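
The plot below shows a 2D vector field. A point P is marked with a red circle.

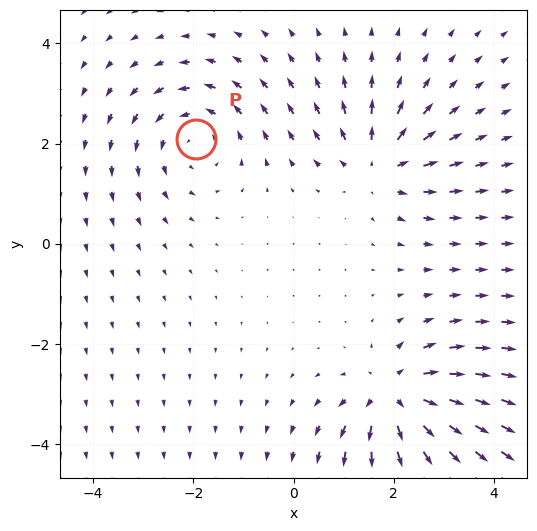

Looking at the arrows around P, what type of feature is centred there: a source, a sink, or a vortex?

At P (-2.0, 2.1) the arrows circulate counterclockwise. Divergence ≈0, curl about +3 — near-zero divergence with nonzero curl is a vortex.

vortex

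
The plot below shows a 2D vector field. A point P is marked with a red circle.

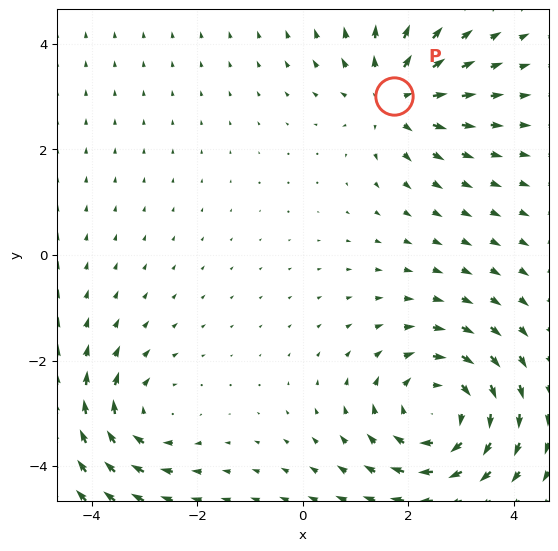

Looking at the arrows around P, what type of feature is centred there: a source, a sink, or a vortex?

source

At P (1.7, 3.0) the arrows spread outward. Divergence about +4, curl ≈0 — positive divergence with near-zero curl is a source.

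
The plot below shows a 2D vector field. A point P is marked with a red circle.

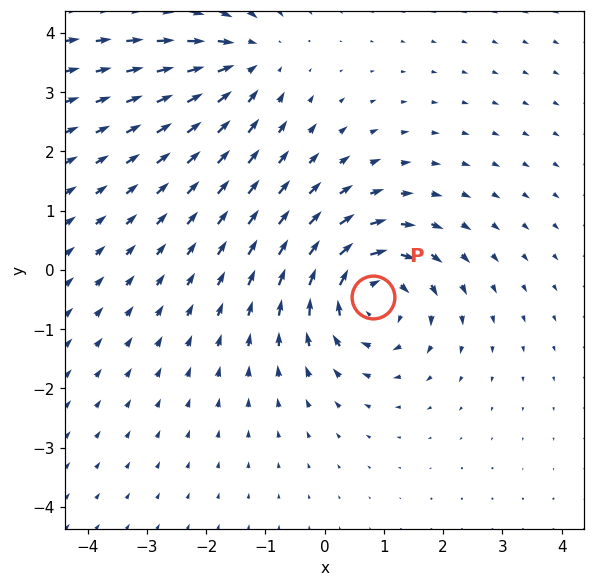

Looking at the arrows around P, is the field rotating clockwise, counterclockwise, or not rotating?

clockwise

Near P at (0.8, -0.5) the arrows circulate clockwise. The curl (z-component) there is about -5; negative curl means clockwise rotation.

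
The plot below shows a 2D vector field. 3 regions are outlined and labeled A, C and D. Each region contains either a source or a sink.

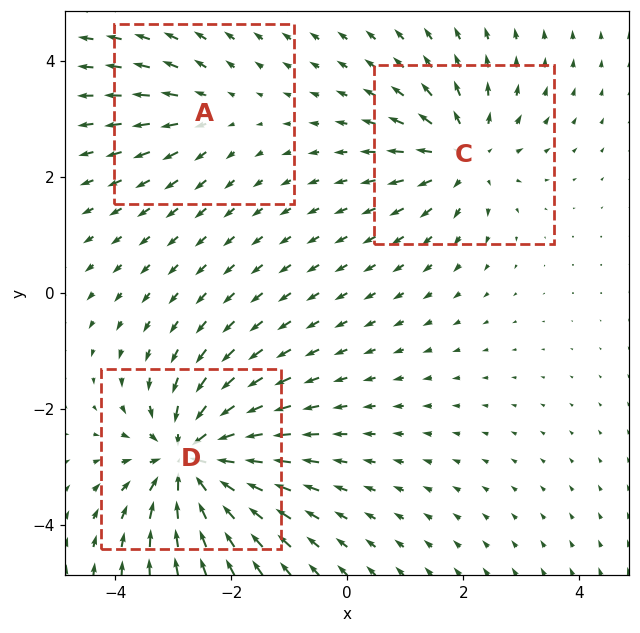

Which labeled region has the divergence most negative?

D

Divergence at each region's feature centre — A: about +2, C: about +4, D: about -6. Region D is most negative.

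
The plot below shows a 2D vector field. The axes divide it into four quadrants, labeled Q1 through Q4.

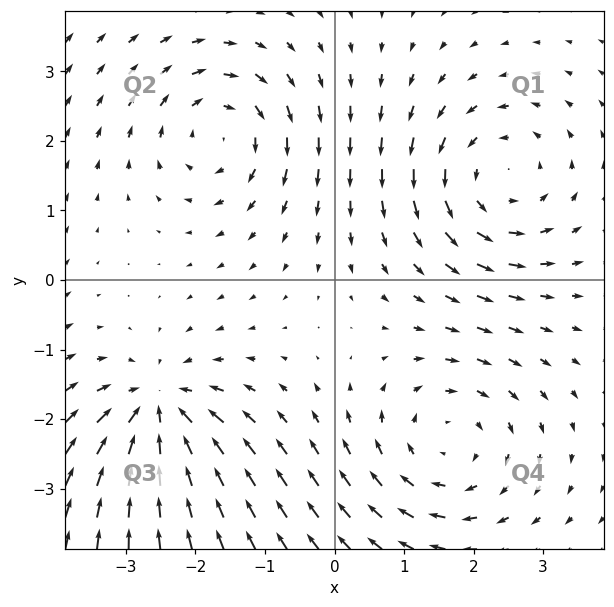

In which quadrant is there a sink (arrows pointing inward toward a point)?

The sink sits at approximately (-2.5, -1.9), which lies in quadrant Q3. The divergence there is about -5, negative as expected for a sink.

Q3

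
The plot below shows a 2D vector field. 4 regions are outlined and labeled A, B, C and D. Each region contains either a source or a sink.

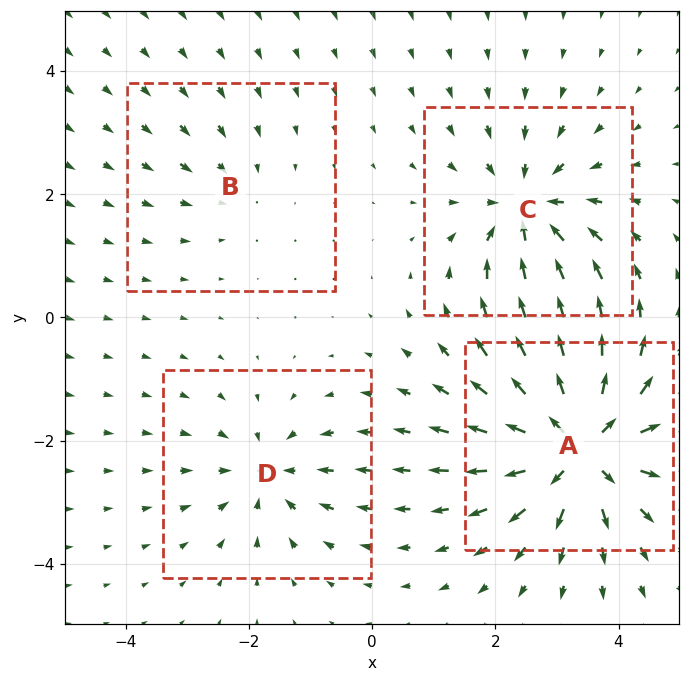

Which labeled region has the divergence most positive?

A

Divergence at each region's feature centre — A: about +8, B: about -2, C: about -5, D: about -4. Region A is most positive.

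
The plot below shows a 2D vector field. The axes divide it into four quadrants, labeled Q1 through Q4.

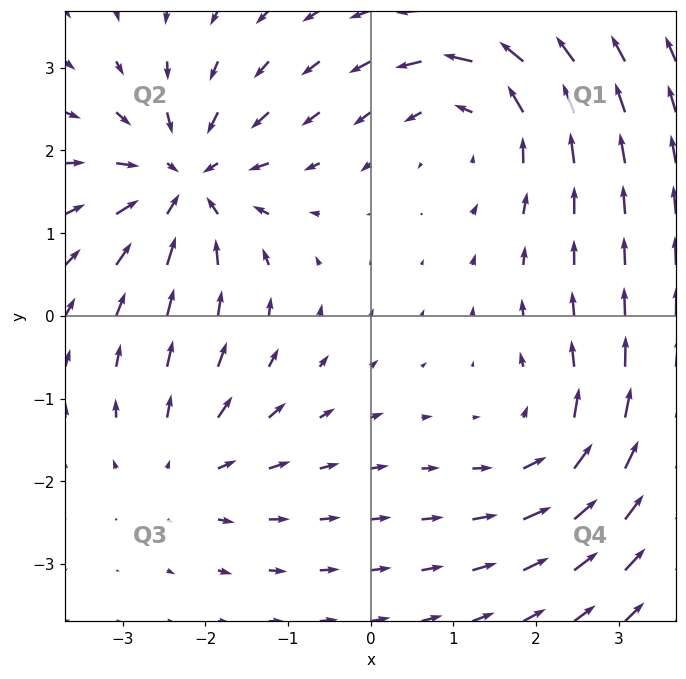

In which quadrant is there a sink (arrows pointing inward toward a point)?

The sink sits at approximately (-2.2, 1.6), which lies in quadrant Q2. The divergence there is about -6, negative as expected for a sink.

Q2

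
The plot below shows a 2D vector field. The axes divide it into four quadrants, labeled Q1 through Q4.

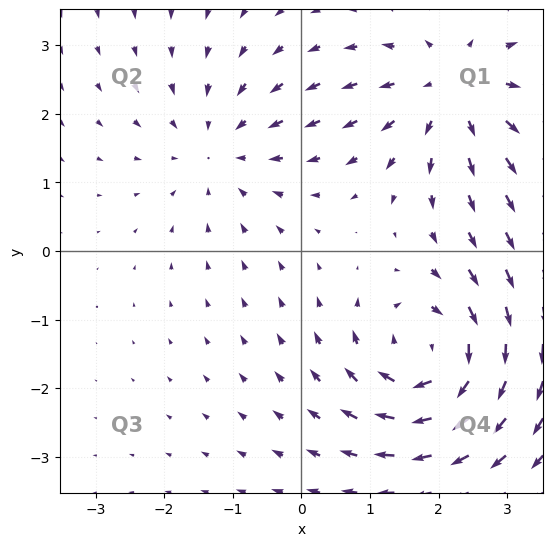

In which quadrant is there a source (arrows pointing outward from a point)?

Q1

The source sits at approximately (2.2, 2.4), which lies in quadrant Q1. The divergence there is about +3, positive as expected for a source.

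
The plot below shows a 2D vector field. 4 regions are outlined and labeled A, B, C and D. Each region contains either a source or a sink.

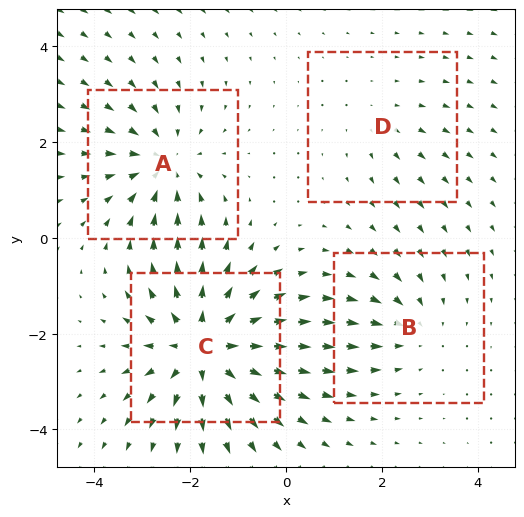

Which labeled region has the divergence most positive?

Divergence at each region's feature centre — A: about -4, B: about -3, C: about +7, D: about +2. Region C is most positive.

C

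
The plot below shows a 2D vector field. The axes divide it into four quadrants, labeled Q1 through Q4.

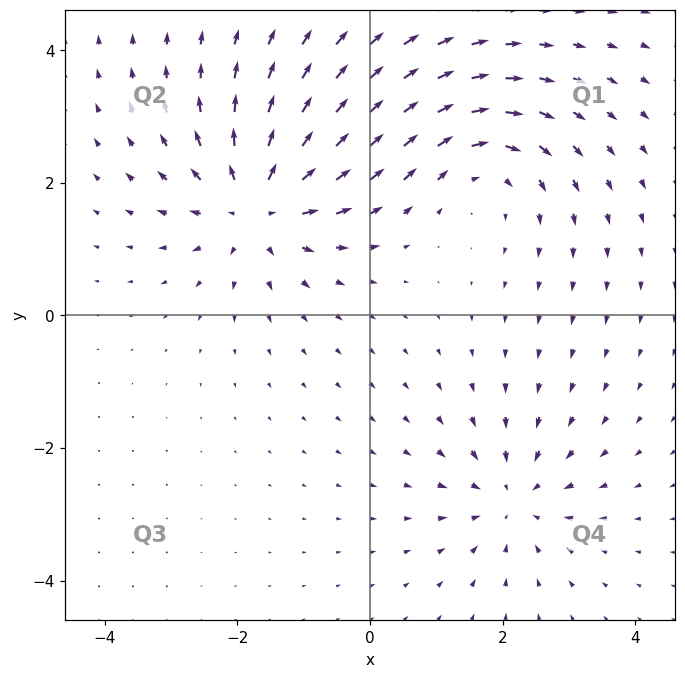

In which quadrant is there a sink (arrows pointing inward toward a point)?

Q4

The sink sits at approximately (2.2, -2.8), which lies in quadrant Q4. The divergence there is about -4, negative as expected for a sink.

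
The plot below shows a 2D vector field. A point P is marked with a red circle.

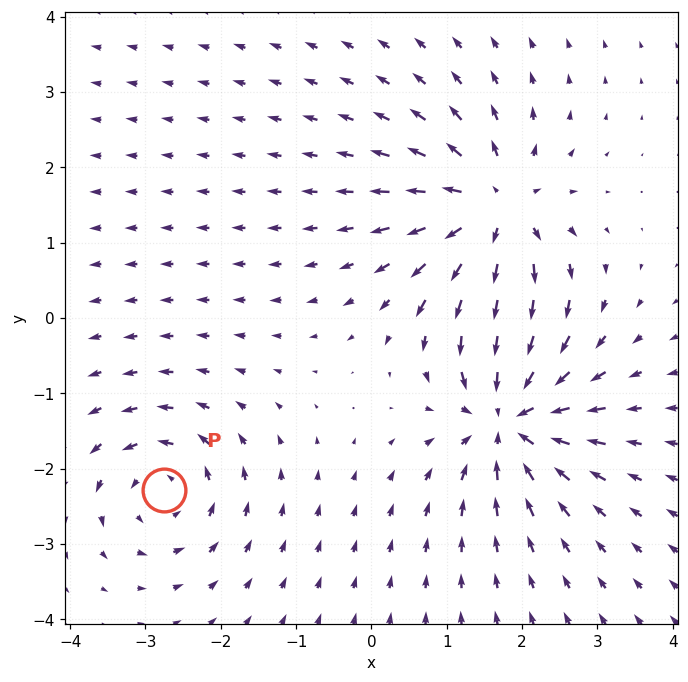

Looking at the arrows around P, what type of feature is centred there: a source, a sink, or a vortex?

At P (-2.8, -2.3) the arrows circulate counterclockwise. Divergence ≈0, curl about +5 — near-zero divergence with nonzero curl is a vortex.

vortex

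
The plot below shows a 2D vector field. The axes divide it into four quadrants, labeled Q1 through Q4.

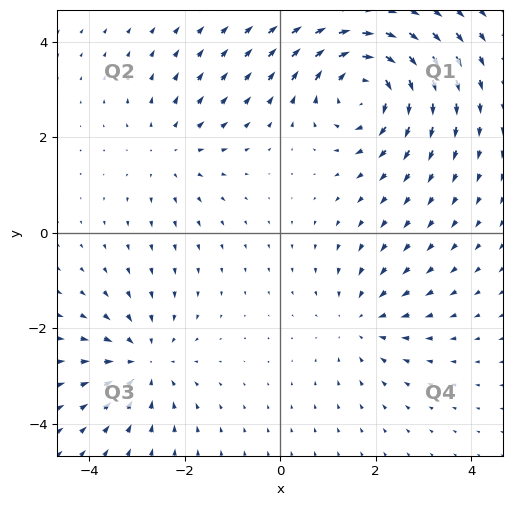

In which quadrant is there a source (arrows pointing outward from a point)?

Q2

The source sits at approximately (-2.3, 1.7), which lies in quadrant Q2. The divergence there is about +2, positive as expected for a source.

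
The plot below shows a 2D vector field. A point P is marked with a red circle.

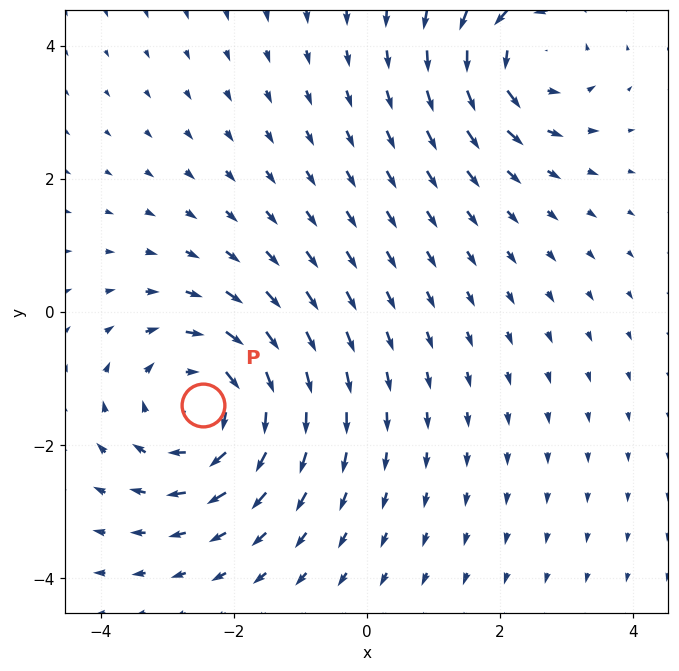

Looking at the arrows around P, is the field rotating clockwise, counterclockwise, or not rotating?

clockwise

Near P at (-2.5, -1.4) the arrows circulate clockwise. The curl (z-component) there is about -3; negative curl means clockwise rotation.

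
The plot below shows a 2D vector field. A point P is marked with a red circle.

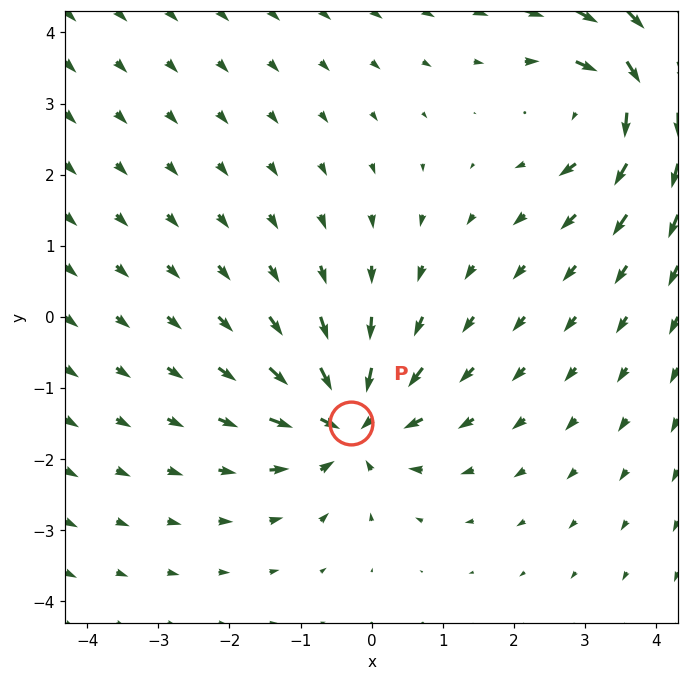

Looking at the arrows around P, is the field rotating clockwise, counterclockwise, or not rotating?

Near P at (-0.3, -1.5) the arrows show no circulation. The curl there is ≈0.

not rotating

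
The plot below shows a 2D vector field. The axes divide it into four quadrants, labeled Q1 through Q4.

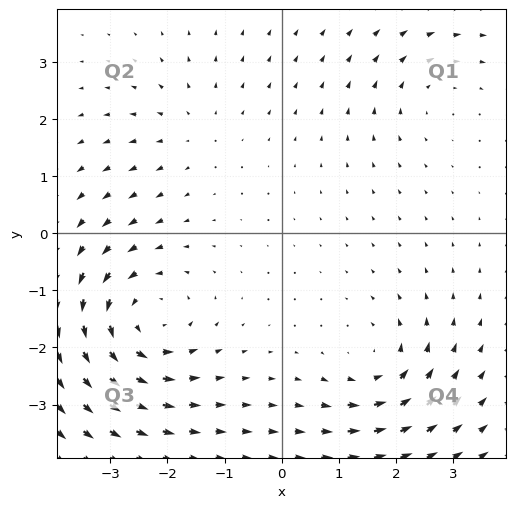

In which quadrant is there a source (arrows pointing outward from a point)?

Q2

The source sits at approximately (-1.6, 1.8), which lies in quadrant Q2. The divergence there is about +2, positive as expected for a source.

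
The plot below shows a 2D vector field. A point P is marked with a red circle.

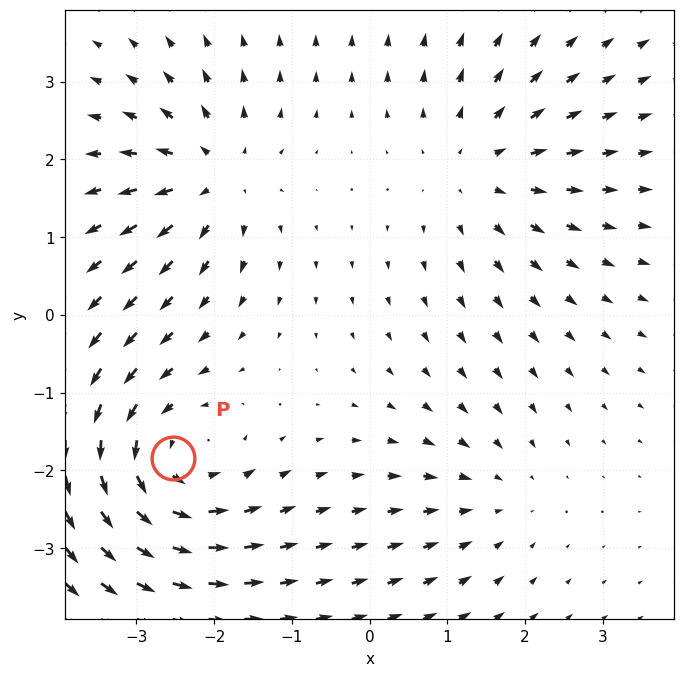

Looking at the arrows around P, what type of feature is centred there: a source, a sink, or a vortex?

At P (-2.5, -1.8) the arrows circulate counterclockwise. Divergence ≈0, curl about +5 — near-zero divergence with nonzero curl is a vortex.

vortex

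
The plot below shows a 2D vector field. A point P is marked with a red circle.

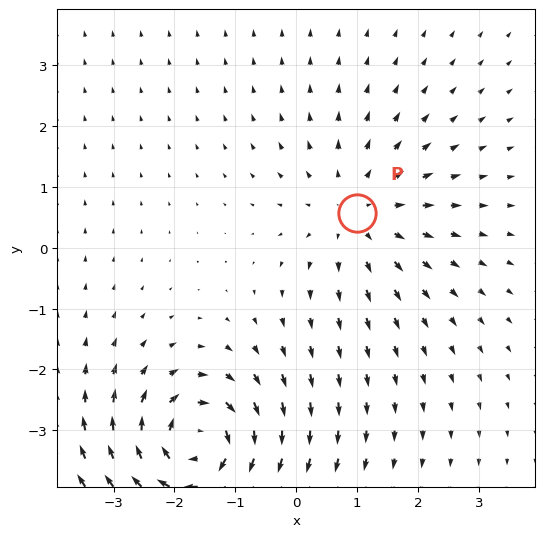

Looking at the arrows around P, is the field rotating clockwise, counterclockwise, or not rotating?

not rotating

Near P at (1.0, 0.6) the arrows show no circulation. The curl there is ≈0.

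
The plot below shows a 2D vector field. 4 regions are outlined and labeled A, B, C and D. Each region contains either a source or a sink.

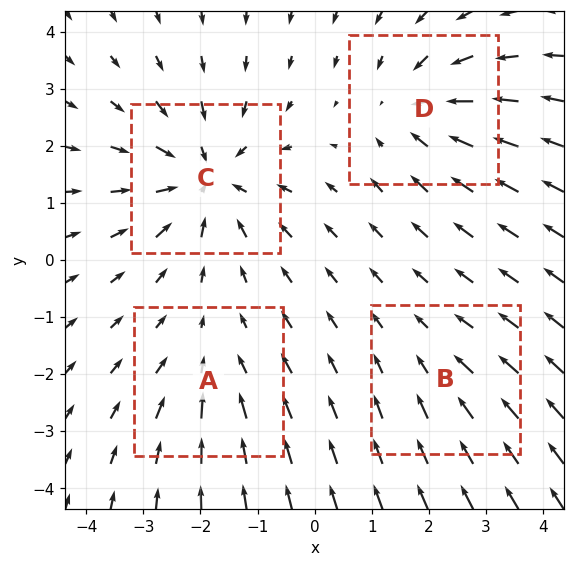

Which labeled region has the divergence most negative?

Divergence at each region's feature centre — A: about -3, B: about -2, C: about -6, D: about -4. Region C is most negative.

C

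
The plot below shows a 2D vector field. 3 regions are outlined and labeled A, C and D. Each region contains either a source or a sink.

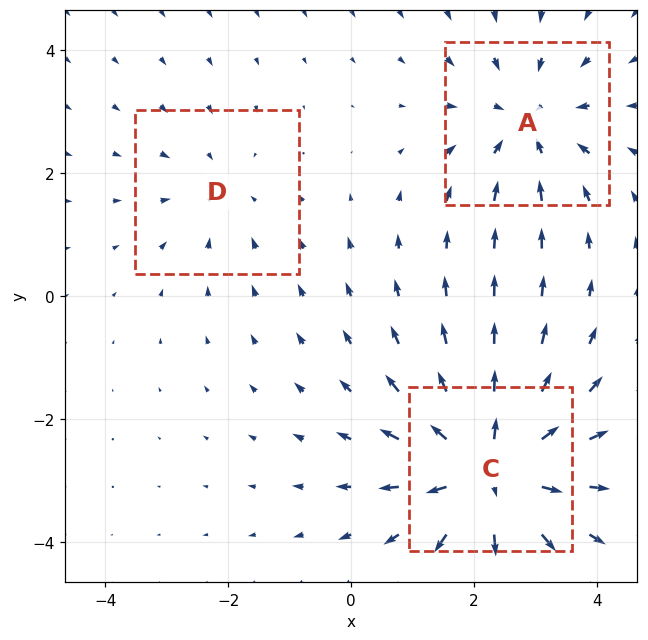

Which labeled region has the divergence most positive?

C

Divergence at each region's feature centre — A: about -3, C: about +4, D: about -2. Region C is most positive.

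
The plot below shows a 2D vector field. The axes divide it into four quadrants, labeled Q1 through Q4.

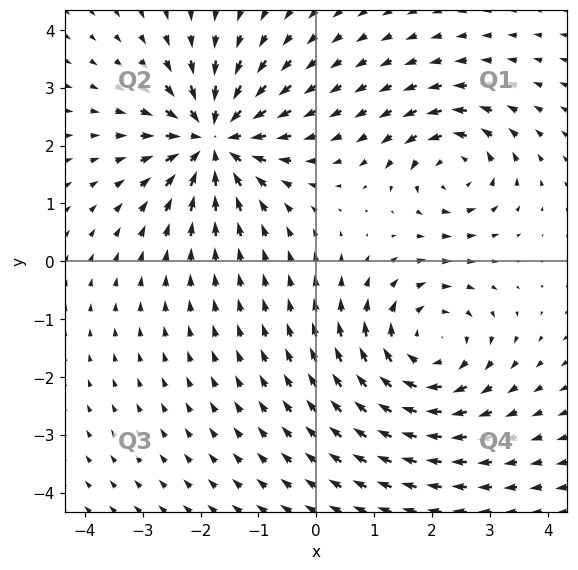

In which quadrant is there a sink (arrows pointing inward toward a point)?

The sink sits at approximately (-1.8, 2.1), which lies in quadrant Q2. The divergence there is about -5, negative as expected for a sink.

Q2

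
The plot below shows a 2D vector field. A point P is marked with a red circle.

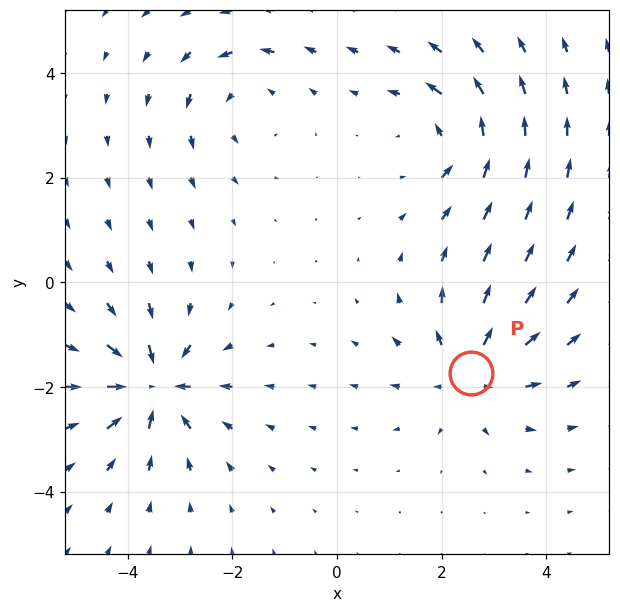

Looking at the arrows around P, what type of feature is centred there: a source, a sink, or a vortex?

At P (2.6, -1.7) the arrows spread outward. Divergence about +4, curl ≈0 — positive divergence with near-zero curl is a source.

source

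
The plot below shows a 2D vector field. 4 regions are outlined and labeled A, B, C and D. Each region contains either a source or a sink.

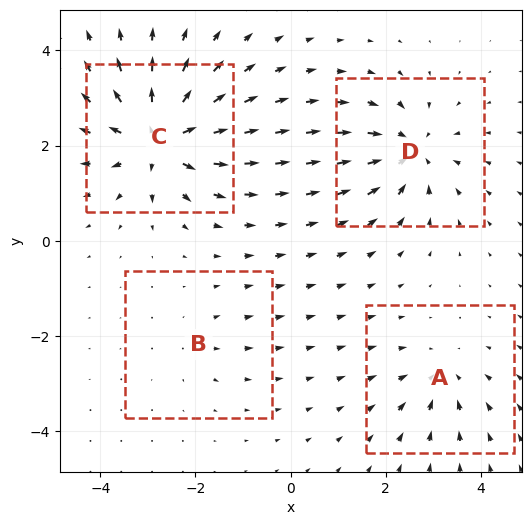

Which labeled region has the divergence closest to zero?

B

Divergence at each region's feature centre — A: about -4, B: about +2, C: about +8, D: about -6. Region B is closest to zero.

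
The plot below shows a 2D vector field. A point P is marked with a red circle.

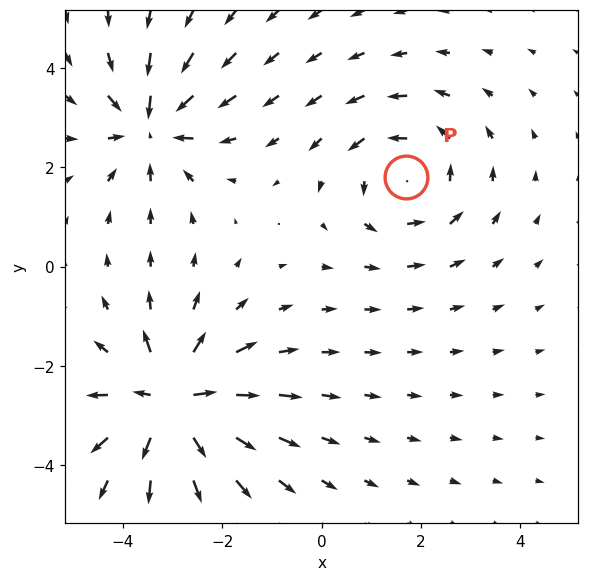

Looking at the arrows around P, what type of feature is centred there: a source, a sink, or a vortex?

vortex

At P (1.7, 1.8) the arrows circulate counterclockwise. Divergence ≈0, curl about +3 — near-zero divergence with nonzero curl is a vortex.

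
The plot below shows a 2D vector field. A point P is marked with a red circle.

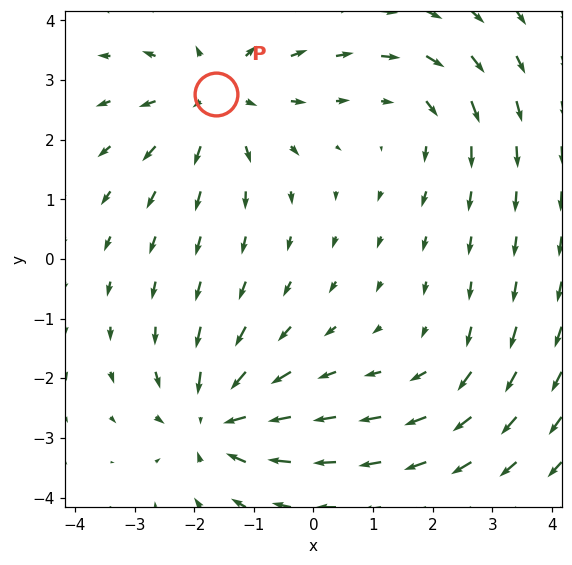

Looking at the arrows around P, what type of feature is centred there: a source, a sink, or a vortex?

At P (-1.6, 2.8) the arrows spread outward. Divergence about +4, curl ≈0 — positive divergence with near-zero curl is a source.

source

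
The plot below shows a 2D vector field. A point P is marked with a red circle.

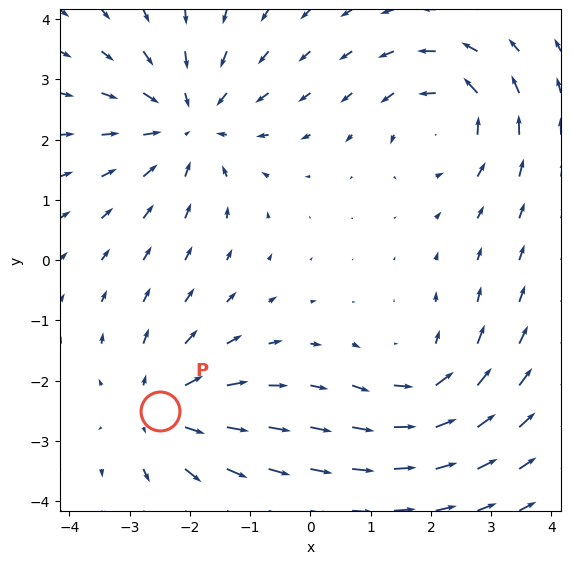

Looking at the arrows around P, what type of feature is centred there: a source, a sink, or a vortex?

source

At P (-2.5, -2.5) the arrows spread outward. Divergence about +4, curl ≈0 — positive divergence with near-zero curl is a source.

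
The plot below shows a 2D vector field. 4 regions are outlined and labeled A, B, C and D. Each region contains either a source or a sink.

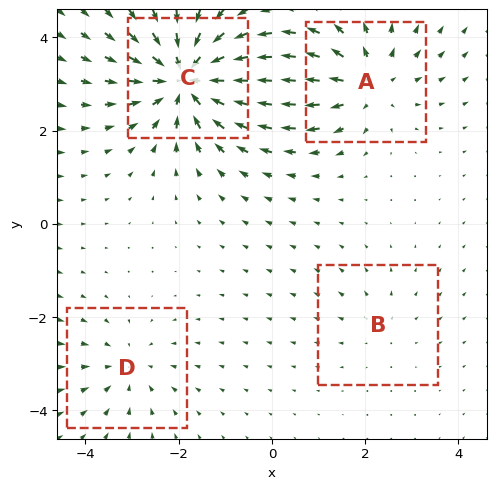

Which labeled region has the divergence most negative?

C

Divergence at each region's feature centre — A: about +5, B: about +2, C: about -7, D: about -3. Region C is most negative.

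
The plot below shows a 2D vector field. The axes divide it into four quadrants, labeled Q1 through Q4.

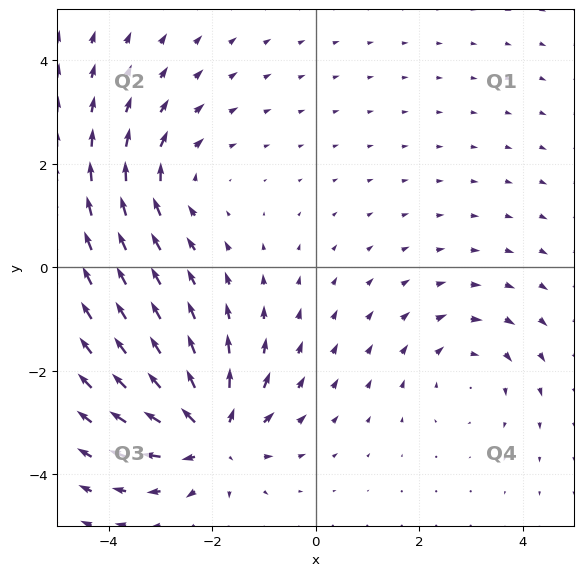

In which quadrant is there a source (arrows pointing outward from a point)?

Q3

The source sits at approximately (-2.0, -3.2), which lies in quadrant Q3. The divergence there is about +6, positive as expected for a source.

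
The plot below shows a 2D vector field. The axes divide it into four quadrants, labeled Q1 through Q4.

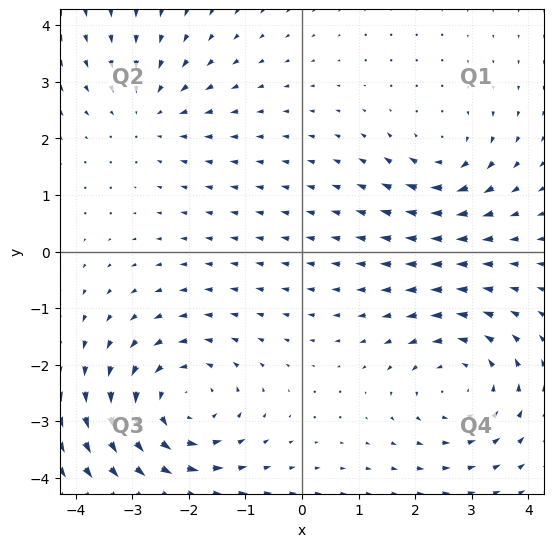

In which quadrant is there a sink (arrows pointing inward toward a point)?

The sink sits at approximately (-2.7, 2.5), which lies in quadrant Q2. The divergence there is about -2, negative as expected for a sink.

Q2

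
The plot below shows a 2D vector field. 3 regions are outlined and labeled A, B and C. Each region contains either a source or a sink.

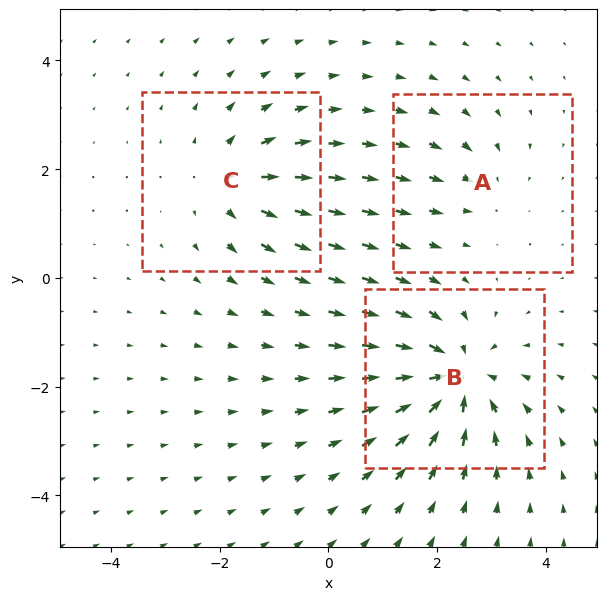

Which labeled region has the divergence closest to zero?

Divergence at each region's feature centre — A: about -2, B: about -6, C: about +4. Region A is closest to zero.

A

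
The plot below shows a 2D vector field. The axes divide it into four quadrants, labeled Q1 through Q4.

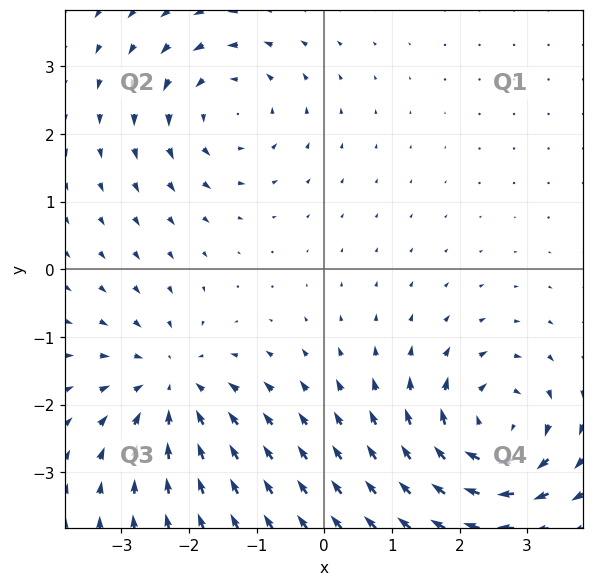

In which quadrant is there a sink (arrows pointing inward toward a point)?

The sink sits at approximately (-2.3, -1.7), which lies in quadrant Q3. The divergence there is about -4, negative as expected for a sink.

Q3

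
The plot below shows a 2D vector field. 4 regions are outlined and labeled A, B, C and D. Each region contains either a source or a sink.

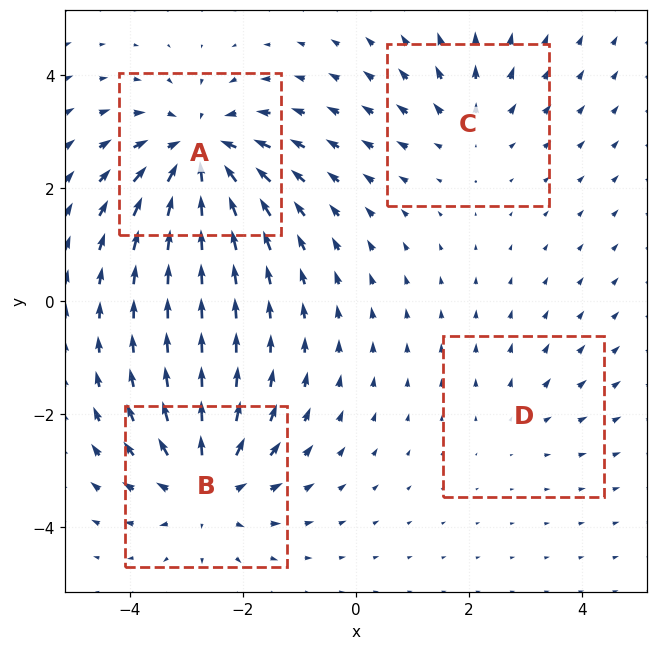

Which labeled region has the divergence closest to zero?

Divergence at each region's feature centre — A: about -6, B: about +5, C: about +3, D: about +2. Region D is closest to zero.

D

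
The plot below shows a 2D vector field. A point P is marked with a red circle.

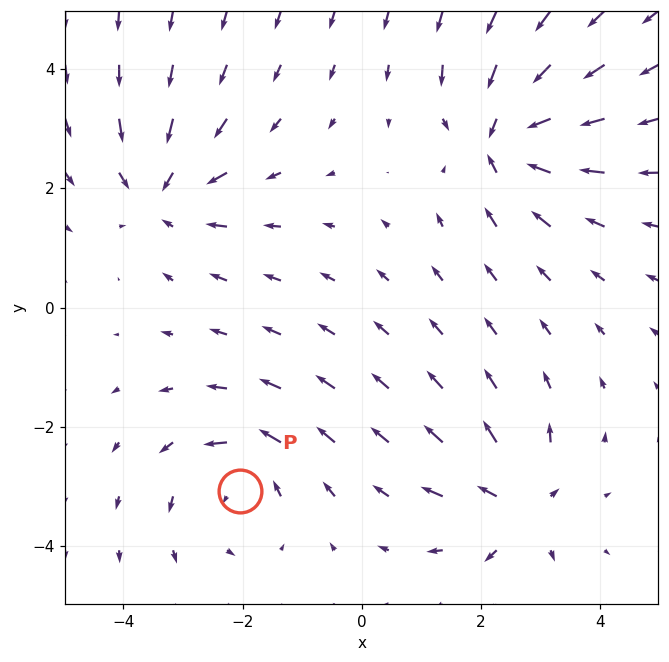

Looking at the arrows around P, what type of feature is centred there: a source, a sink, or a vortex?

At P (-2.0, -3.1) the arrows circulate counterclockwise. Divergence ≈0, curl about +4 — near-zero divergence with nonzero curl is a vortex.

vortex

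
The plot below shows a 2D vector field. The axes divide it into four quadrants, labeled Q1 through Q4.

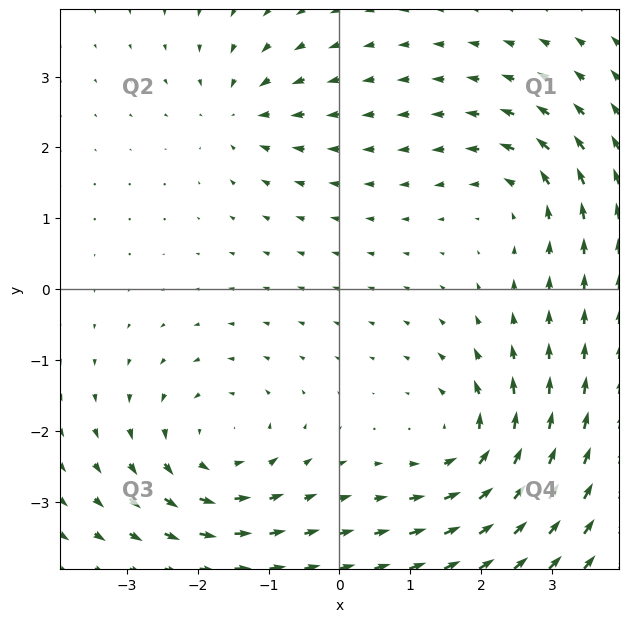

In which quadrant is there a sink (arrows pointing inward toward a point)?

The sink sits at approximately (-1.4, 2.5), which lies in quadrant Q2. The divergence there is about -4, negative as expected for a sink.

Q2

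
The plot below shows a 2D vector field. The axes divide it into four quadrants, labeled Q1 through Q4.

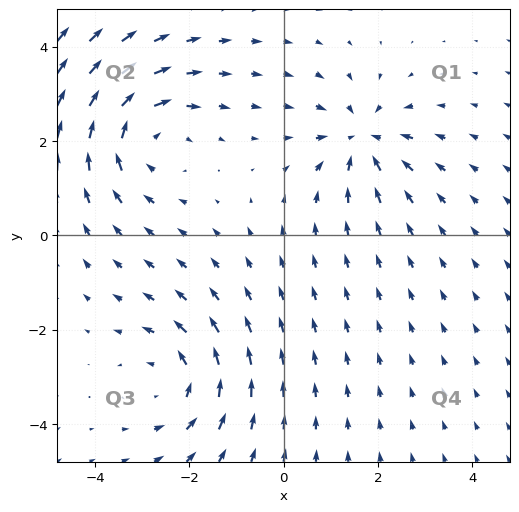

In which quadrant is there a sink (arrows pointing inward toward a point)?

The sink sits at approximately (1.7, 2.0), which lies in quadrant Q1. The divergence there is about -5, negative as expected for a sink.

Q1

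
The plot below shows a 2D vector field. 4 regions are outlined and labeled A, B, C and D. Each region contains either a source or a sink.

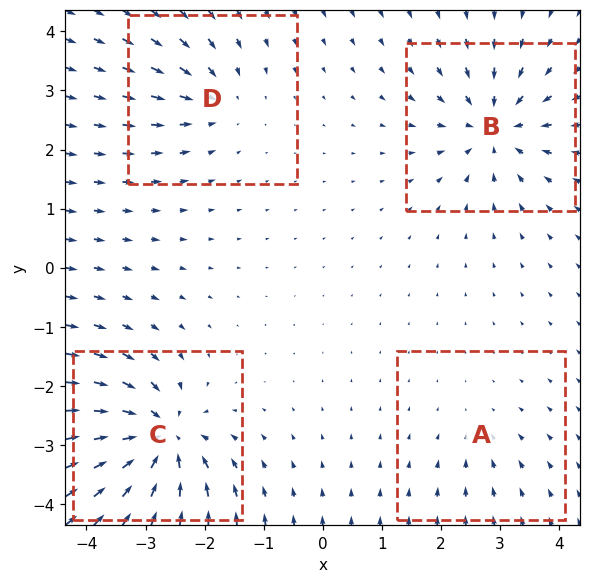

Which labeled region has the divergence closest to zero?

A

Divergence at each region's feature centre — A: about -2, B: about -6, C: about -9, D: about -4. Region A is closest to zero.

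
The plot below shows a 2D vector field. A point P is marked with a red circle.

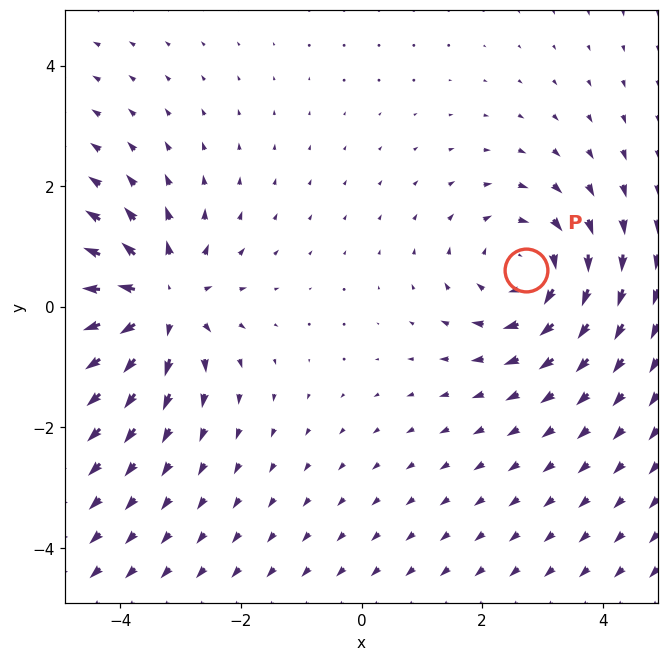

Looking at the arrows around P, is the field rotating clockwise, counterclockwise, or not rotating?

clockwise

Near P at (2.7, 0.6) the arrows circulate clockwise. The curl (z-component) there is about -3; negative curl means clockwise rotation.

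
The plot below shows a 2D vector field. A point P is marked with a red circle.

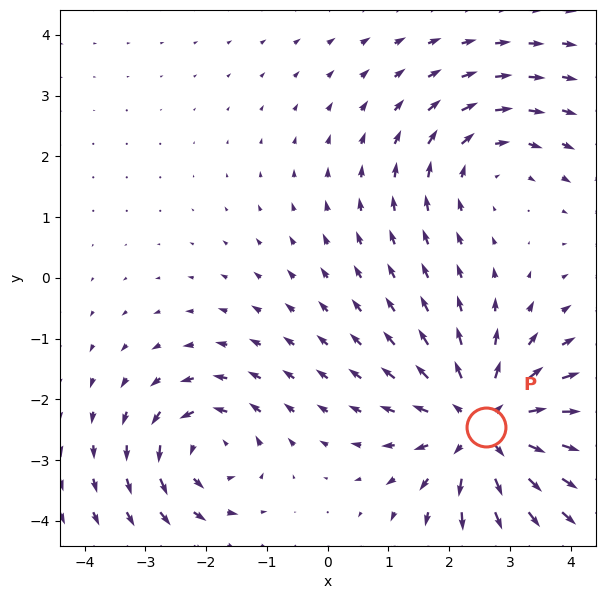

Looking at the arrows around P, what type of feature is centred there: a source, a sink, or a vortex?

source

At P (2.6, -2.5) the arrows spread outward. Divergence about +4, curl ≈0 — positive divergence with near-zero curl is a source.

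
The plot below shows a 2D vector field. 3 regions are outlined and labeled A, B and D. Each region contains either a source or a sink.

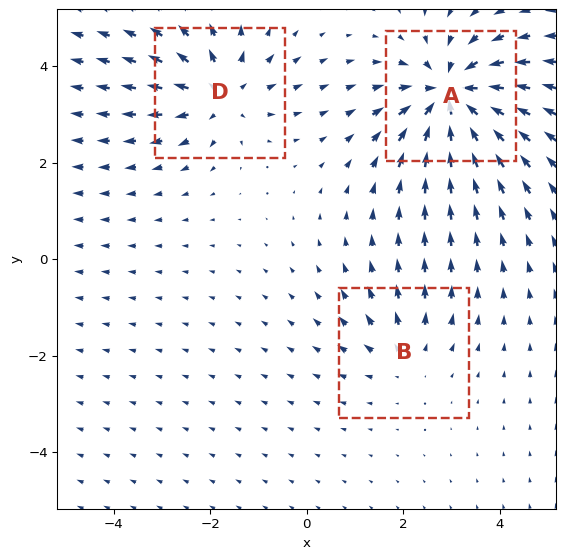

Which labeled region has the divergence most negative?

A

Divergence at each region's feature centre — A: about -6, B: about +2, D: about +4. Region A is most negative.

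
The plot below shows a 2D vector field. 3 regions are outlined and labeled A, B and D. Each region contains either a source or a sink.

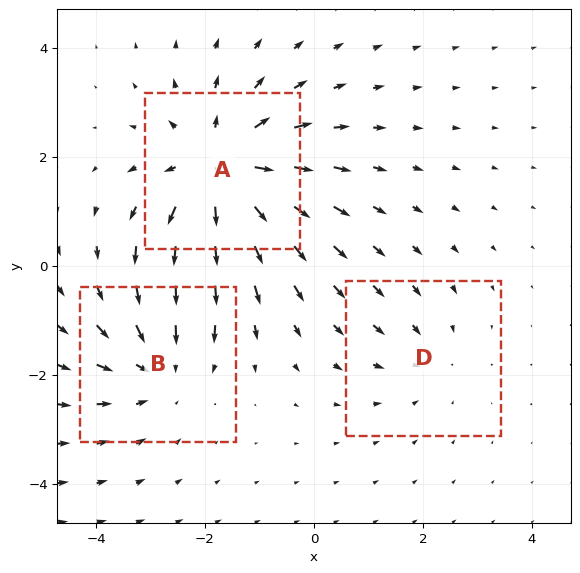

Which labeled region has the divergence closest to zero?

D

Divergence at each region's feature centre — A: about +4, B: about -3, D: about -2. Region D is closest to zero.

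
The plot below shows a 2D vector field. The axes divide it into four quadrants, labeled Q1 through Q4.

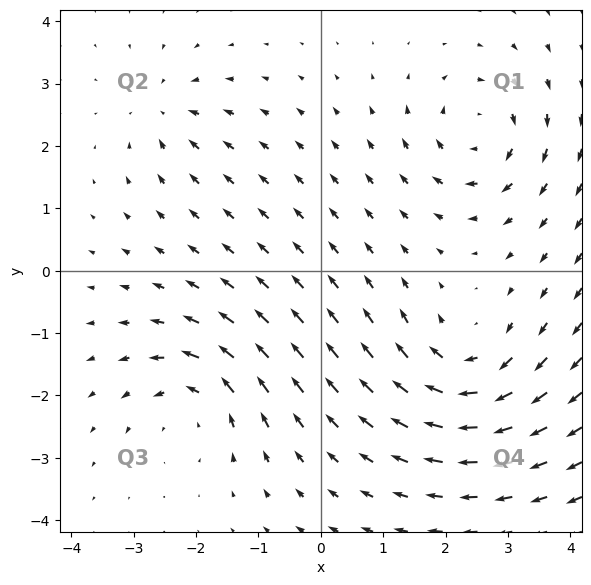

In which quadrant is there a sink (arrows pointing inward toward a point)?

The sink sits at approximately (-2.5, 2.6), which lies in quadrant Q2. The divergence there is about -4, negative as expected for a sink.

Q2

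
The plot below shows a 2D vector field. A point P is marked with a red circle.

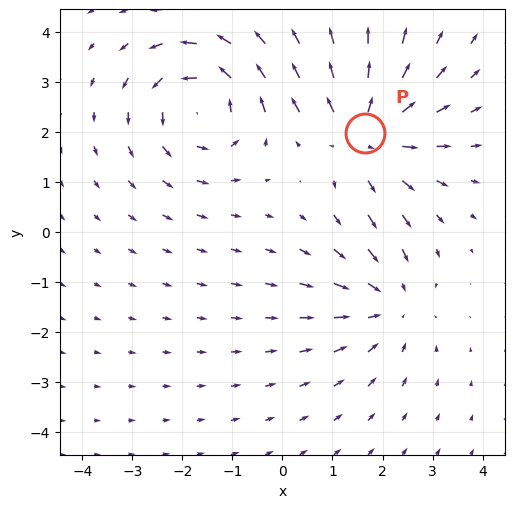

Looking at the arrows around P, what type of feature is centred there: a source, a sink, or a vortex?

source

At P (1.6, 2.0) the arrows spread outward. Divergence about +3, curl ≈0 — positive divergence with near-zero curl is a source.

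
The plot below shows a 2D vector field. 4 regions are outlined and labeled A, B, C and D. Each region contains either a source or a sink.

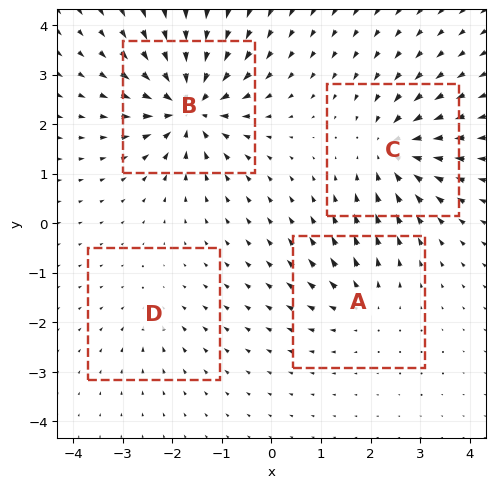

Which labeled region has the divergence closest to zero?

D

Divergence at each region's feature centre — A: about +4, B: about -9, C: about -7, D: about -3. Region D is closest to zero.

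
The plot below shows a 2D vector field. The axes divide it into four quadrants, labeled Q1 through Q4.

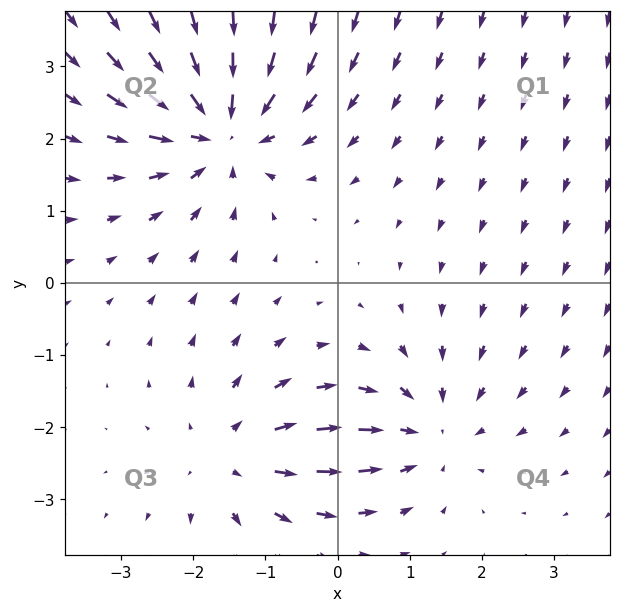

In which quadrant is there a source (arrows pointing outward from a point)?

Q3

The source sits at approximately (-1.4, -2.4), which lies in quadrant Q3. The divergence there is about +3, positive as expected for a source.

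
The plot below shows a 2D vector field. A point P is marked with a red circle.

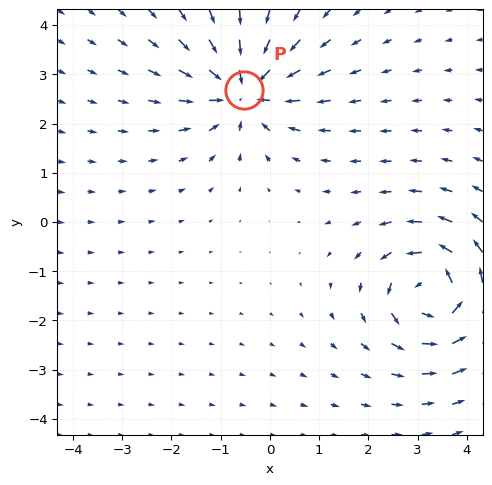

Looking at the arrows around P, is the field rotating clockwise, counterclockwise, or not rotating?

not rotating

Near P at (-0.5, 2.7) the arrows show no circulation. The curl there is ≈0.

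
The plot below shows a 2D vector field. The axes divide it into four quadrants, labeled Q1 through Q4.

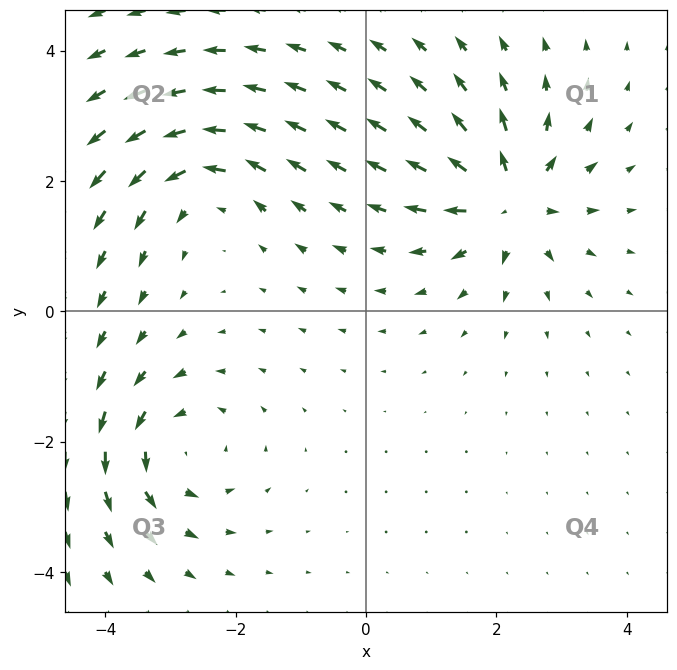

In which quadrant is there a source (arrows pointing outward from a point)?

Q1

The source sits at approximately (2.2, 1.7), which lies in quadrant Q1. The divergence there is about +4, positive as expected for a source.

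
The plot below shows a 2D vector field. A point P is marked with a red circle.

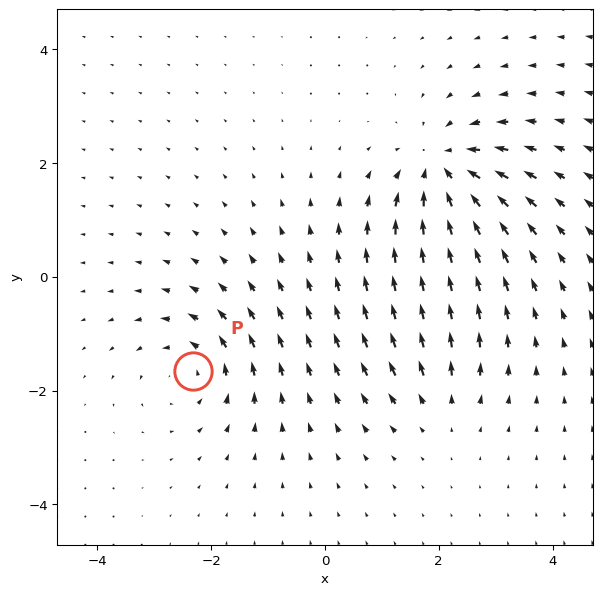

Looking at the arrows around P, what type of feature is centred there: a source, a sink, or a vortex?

vortex

At P (-2.3, -1.7) the arrows circulate counterclockwise. Divergence ≈0, curl about +4 — near-zero divergence with nonzero curl is a vortex.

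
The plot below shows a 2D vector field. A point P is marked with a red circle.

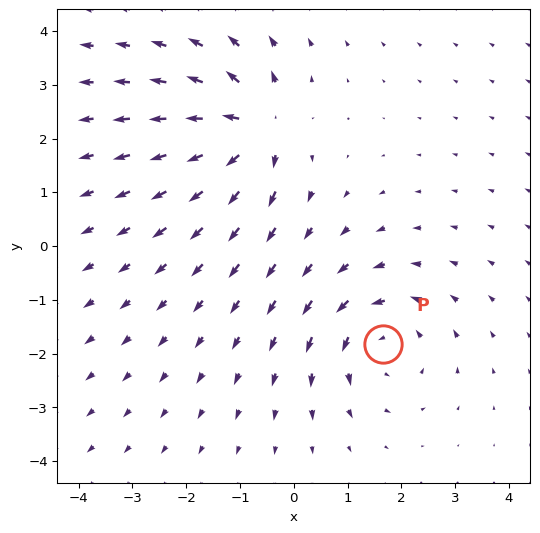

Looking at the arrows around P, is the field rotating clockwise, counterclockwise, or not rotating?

counterclockwise

Near P at (1.7, -1.8) the arrows circulate counterclockwise. The curl (z-component) there is about +4; positive curl means counterclockwise rotation.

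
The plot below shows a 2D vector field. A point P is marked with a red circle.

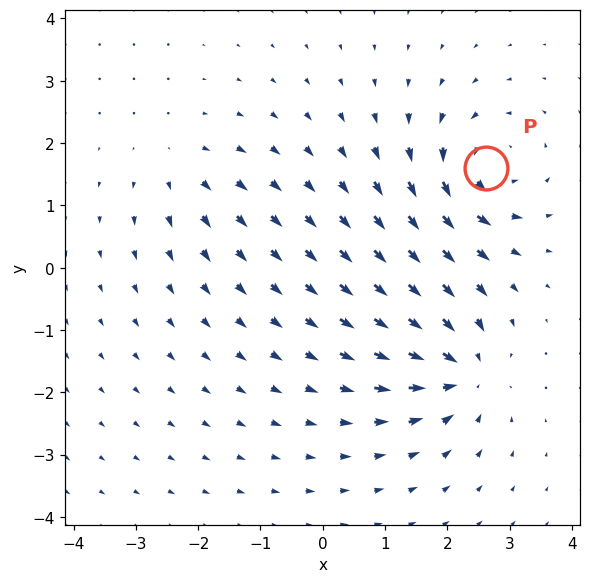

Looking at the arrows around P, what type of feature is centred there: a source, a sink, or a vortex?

vortex

At P (2.6, 1.6) the arrows circulate counterclockwise. Divergence ≈0, curl about +6 — near-zero divergence with nonzero curl is a vortex.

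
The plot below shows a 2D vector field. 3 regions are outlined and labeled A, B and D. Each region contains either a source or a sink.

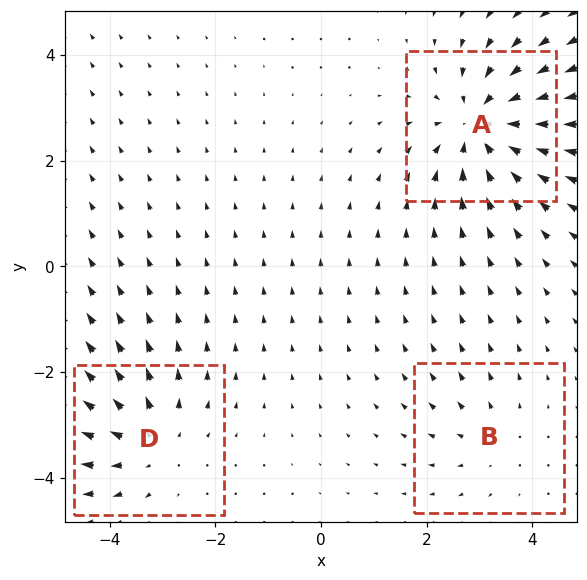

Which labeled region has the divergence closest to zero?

B

Divergence at each region's feature centre — A: about -5, B: about +2, D: about +3. Region B is closest to zero.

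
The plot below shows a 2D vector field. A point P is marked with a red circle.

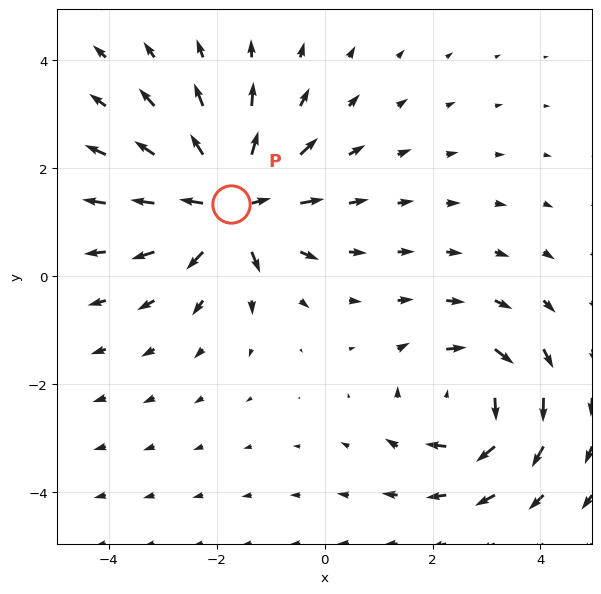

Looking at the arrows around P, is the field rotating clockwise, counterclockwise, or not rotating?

not rotating

Near P at (-1.7, 1.3) the arrows show no circulation. The curl there is ≈0.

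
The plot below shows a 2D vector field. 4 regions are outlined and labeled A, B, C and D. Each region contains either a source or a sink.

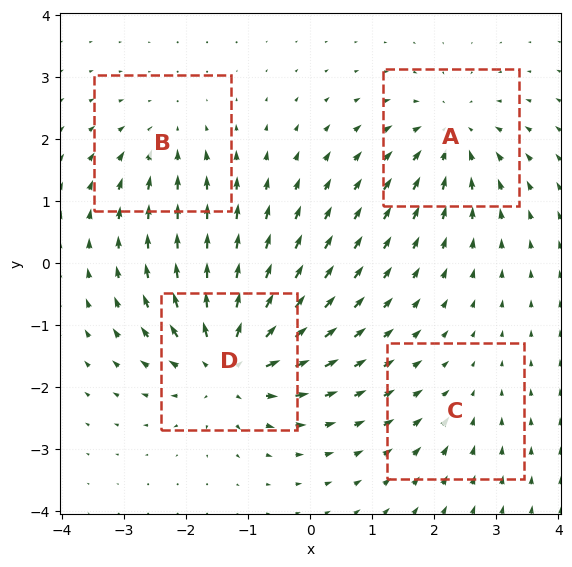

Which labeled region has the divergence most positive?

Divergence at each region's feature centre — A: about -5, B: about -4, C: about -2, D: about +8. Region D is most positive.

D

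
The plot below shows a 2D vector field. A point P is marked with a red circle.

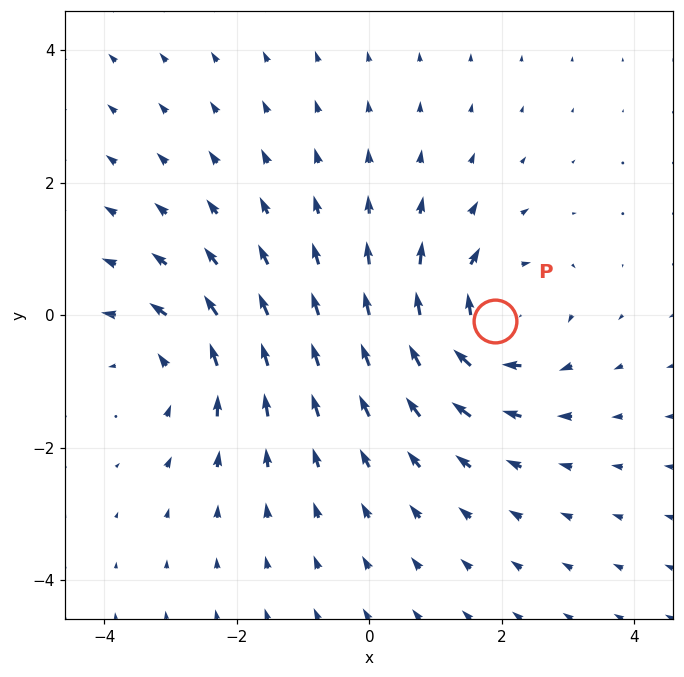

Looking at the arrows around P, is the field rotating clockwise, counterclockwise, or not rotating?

clockwise

Near P at (1.9, -0.1) the arrows circulate clockwise. The curl (z-component) there is about -4; negative curl means clockwise rotation.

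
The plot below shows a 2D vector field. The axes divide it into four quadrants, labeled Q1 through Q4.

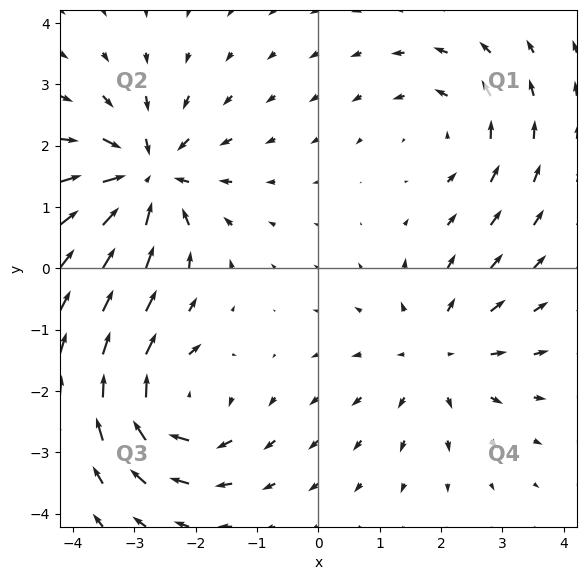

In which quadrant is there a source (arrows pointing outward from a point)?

The source sits at approximately (1.9, -1.4), which lies in quadrant Q4. The divergence there is about +3, positive as expected for a source.

Q4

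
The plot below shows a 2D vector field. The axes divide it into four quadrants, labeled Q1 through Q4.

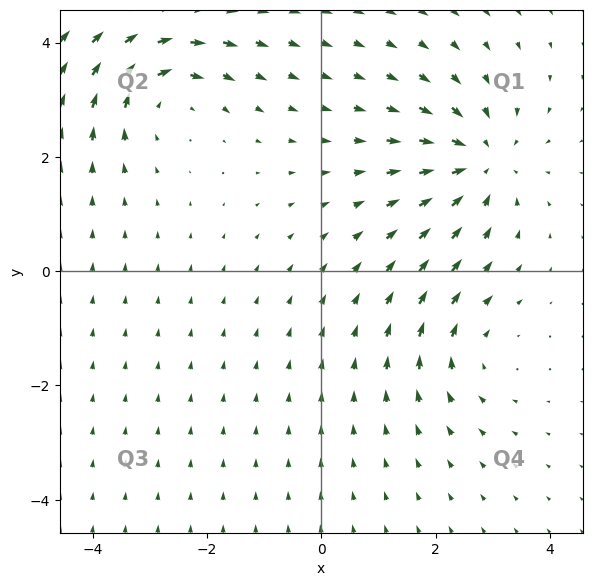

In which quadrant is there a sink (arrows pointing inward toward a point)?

The sink sits at approximately (2.8, 1.9), which lies in quadrant Q1. The divergence there is about -5, negative as expected for a sink.

Q1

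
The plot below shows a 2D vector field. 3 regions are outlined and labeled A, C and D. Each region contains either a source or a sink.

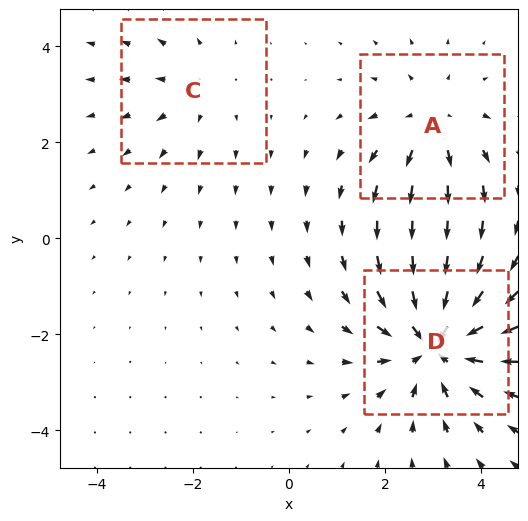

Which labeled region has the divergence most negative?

Divergence at each region's feature centre — A: about +3, C: about +2, D: about -4. Region D is most negative.

D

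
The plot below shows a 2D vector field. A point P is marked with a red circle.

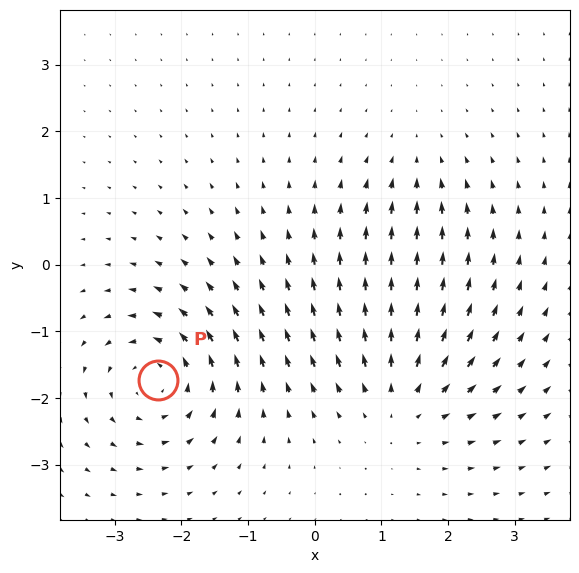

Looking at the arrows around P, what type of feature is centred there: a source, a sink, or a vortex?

vortex

At P (-2.4, -1.7) the arrows circulate counterclockwise. Divergence ≈0, curl about +6 — near-zero divergence with nonzero curl is a vortex.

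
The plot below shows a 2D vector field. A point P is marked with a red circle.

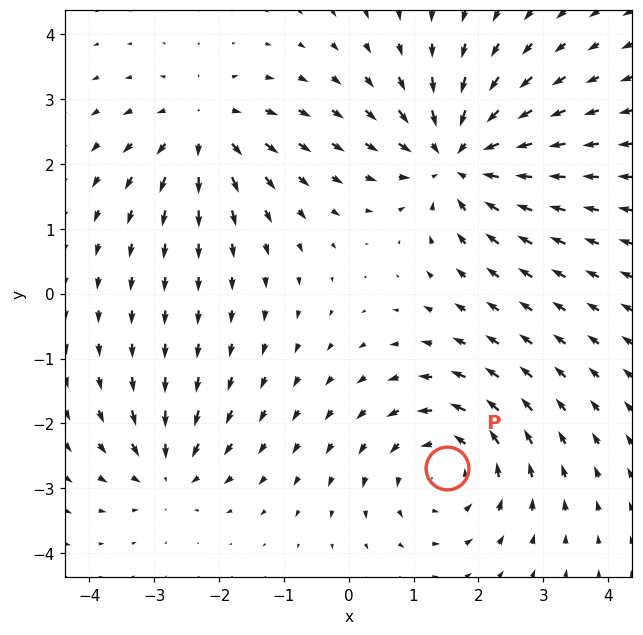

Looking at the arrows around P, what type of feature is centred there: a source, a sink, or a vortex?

vortex

At P (1.5, -2.7) the arrows circulate counterclockwise. Divergence ≈0, curl about +4 — near-zero divergence with nonzero curl is a vortex.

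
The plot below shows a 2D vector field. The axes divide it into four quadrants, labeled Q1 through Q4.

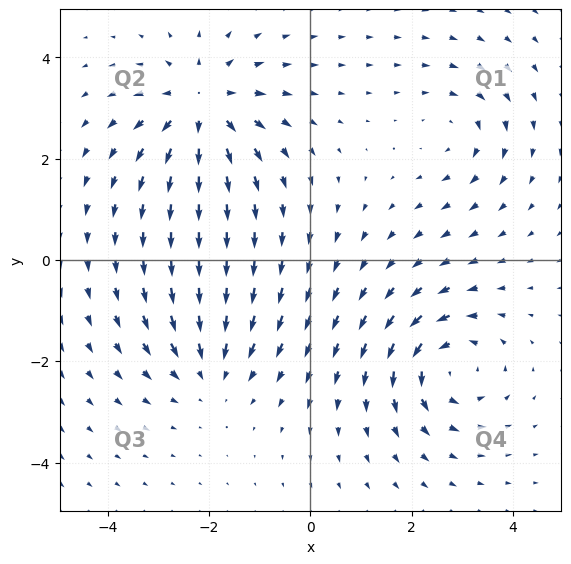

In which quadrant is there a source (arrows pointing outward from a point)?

The source sits at approximately (-2.1, 3.0), which lies in quadrant Q2. The divergence there is about +5, positive as expected for a source.

Q2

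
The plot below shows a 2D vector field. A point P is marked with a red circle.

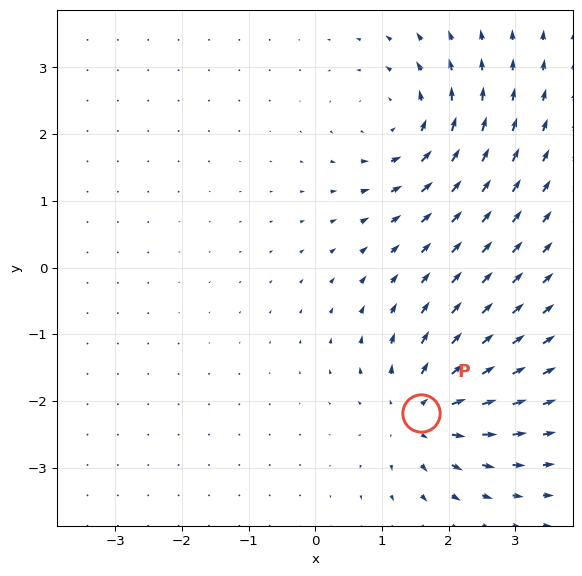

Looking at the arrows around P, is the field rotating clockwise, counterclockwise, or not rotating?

not rotating

Near P at (1.6, -2.2) the arrows show no circulation. The curl there is ≈0.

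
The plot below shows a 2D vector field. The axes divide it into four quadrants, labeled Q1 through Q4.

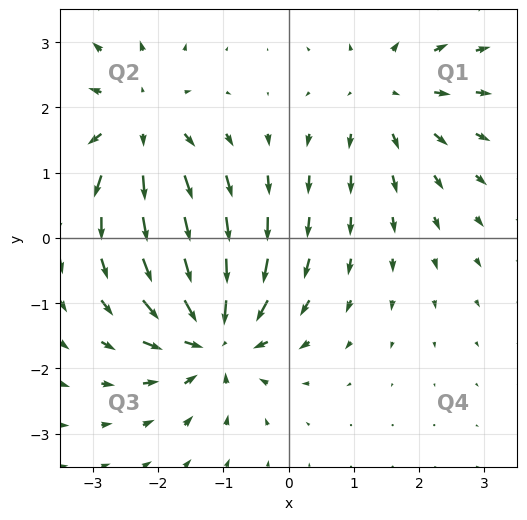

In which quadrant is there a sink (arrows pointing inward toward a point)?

The sink sits at approximately (-1.1, -1.5), which lies in quadrant Q3. The divergence there is about -6, negative as expected for a sink.

Q3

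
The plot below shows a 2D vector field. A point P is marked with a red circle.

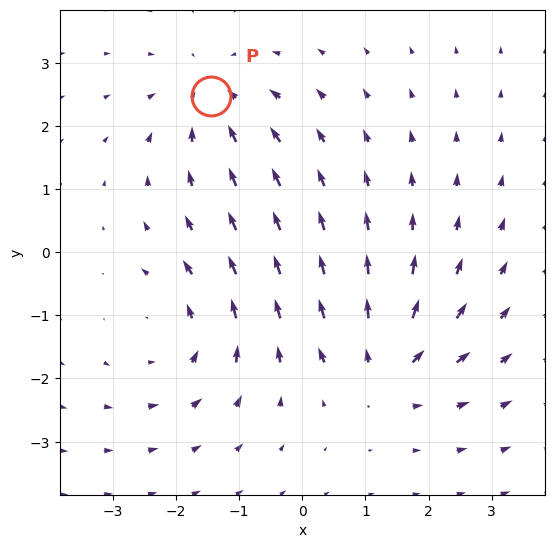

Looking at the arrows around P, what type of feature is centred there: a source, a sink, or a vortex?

At P (-1.4, 2.5) the arrows converge inward. Divergence about -4, curl ≈0 — negative divergence with near-zero curl is a sink.

sink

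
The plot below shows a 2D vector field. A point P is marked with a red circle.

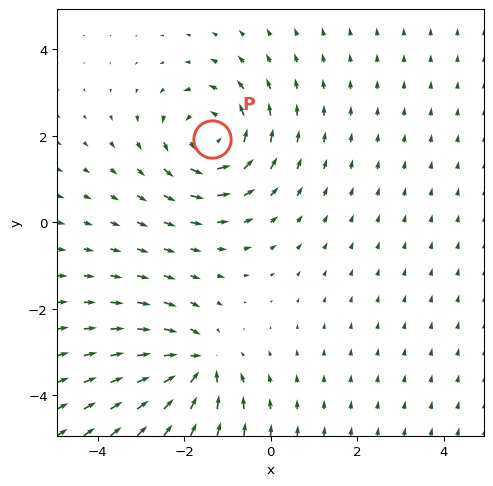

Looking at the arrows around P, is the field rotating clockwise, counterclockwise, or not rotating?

Near P at (-1.4, 1.9) the arrows circulate counterclockwise. The curl (z-component) there is about +3; positive curl means counterclockwise rotation.

counterclockwise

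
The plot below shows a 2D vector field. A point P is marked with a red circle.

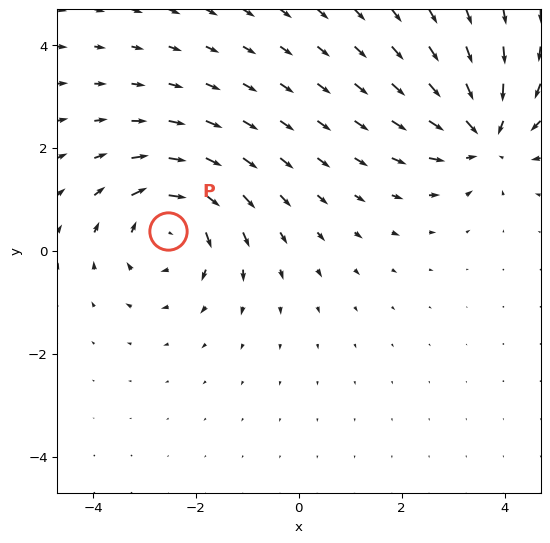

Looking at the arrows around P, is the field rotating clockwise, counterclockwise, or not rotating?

Near P at (-2.5, 0.4) the arrows circulate clockwise. The curl (z-component) there is about -4; negative curl means clockwise rotation.

clockwise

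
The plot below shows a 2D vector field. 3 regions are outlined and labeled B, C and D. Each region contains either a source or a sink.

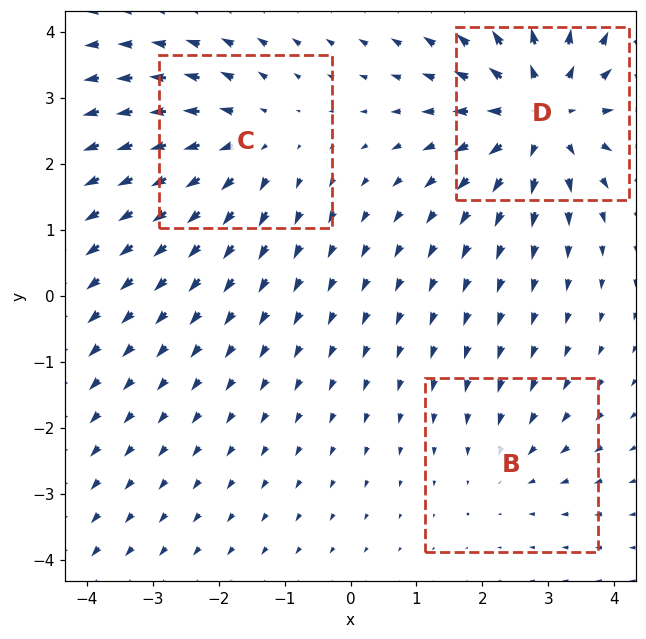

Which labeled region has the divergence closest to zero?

B

Divergence at each region's feature centre — B: about -2, C: about +3, D: about +5. Region B is closest to zero.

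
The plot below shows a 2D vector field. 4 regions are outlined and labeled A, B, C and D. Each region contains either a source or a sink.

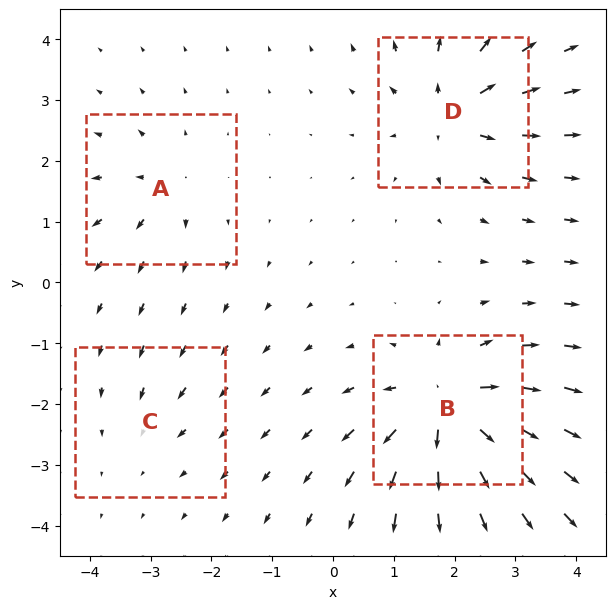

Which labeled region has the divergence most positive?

B

Divergence at each region's feature centre — A: about +4, B: about +9, C: about -2, D: about +7. Region B is most positive.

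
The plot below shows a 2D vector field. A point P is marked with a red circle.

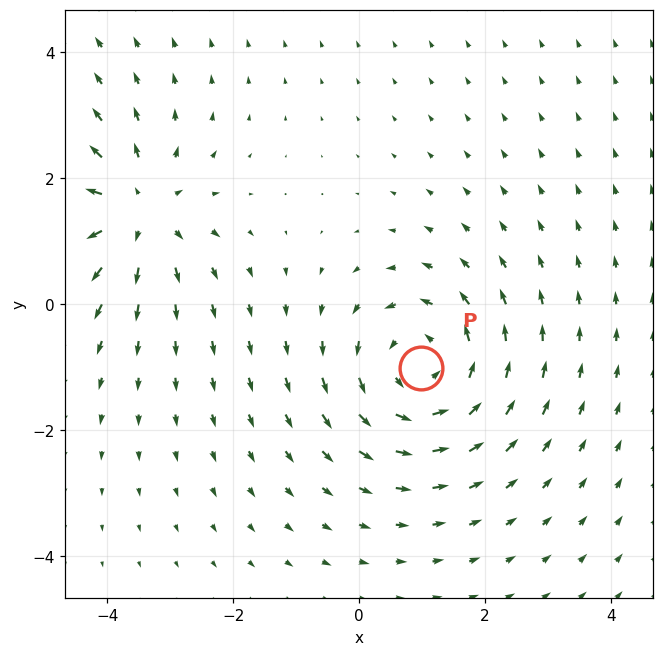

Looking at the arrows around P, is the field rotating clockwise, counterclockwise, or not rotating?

Near P at (1.0, -1.0) the arrows circulate counterclockwise. The curl (z-component) there is about +4; positive curl means counterclockwise rotation.

counterclockwise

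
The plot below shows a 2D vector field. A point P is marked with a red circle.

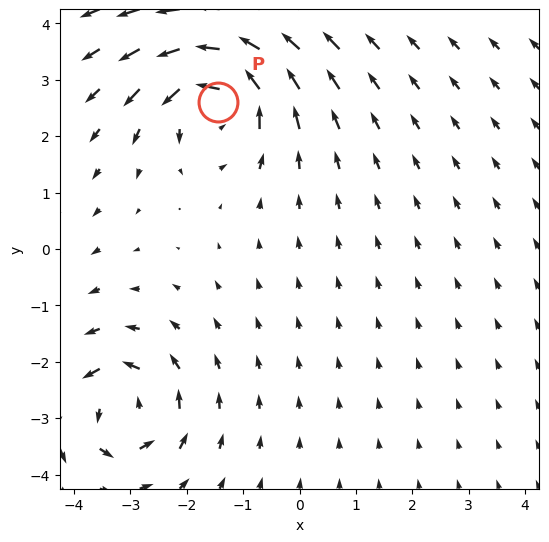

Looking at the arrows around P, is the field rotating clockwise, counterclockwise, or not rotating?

Near P at (-1.4, 2.6) the arrows circulate counterclockwise. The curl (z-component) there is about +5; positive curl means counterclockwise rotation.

counterclockwise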